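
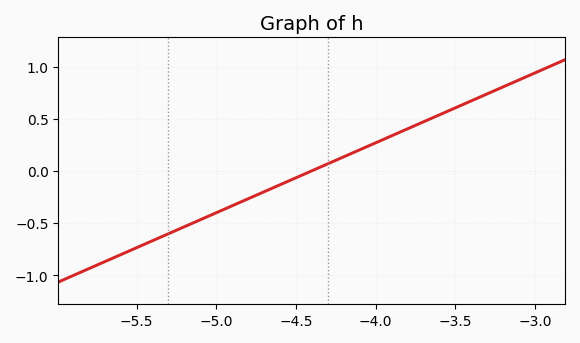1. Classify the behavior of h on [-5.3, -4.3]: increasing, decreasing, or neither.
increasing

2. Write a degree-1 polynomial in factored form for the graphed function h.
y = 0.67(x + 4.4)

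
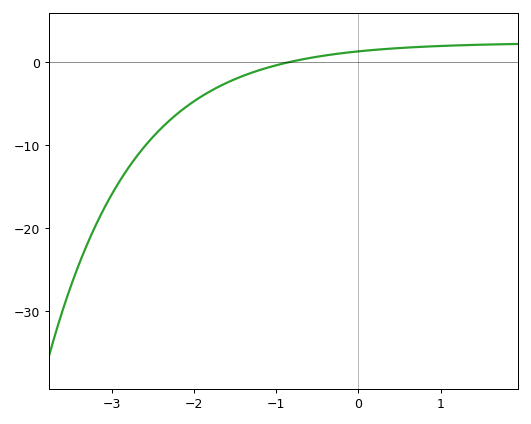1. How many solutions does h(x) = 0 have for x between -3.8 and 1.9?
1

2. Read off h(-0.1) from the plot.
1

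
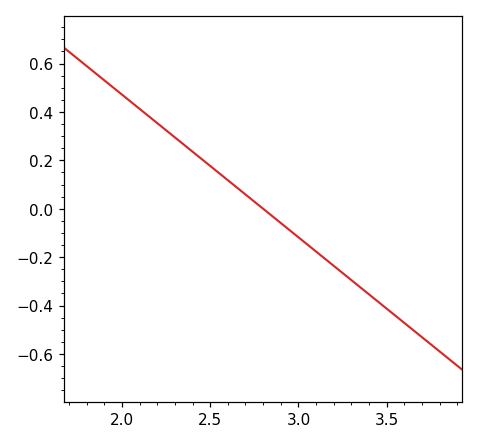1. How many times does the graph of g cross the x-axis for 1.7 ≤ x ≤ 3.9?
1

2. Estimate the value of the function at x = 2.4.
0.24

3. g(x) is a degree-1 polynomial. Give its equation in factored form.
y = -0.59(x - 2.8)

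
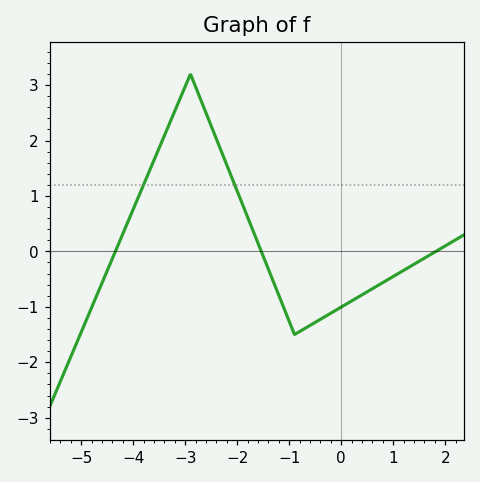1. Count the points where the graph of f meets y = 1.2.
2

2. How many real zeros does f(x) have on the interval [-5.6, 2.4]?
3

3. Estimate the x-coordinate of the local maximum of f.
-2.9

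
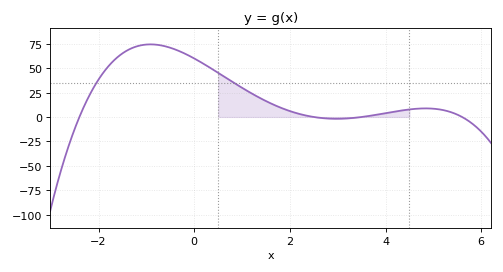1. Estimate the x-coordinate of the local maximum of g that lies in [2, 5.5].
4.8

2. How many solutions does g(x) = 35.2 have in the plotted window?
2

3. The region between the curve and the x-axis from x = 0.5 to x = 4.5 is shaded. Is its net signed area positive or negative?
positive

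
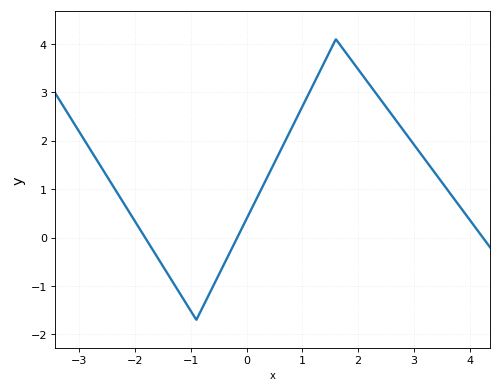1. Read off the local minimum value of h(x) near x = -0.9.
-1.7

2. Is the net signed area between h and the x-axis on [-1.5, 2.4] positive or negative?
positive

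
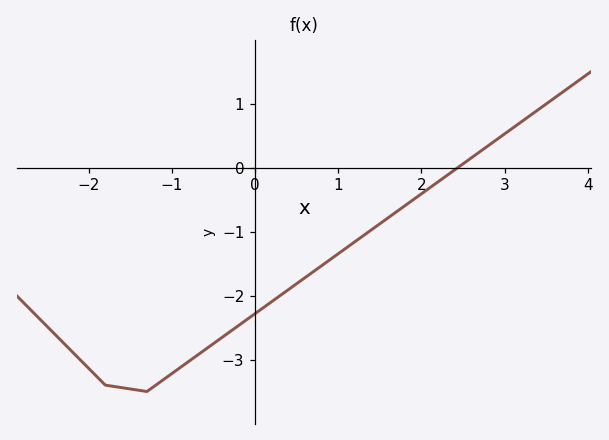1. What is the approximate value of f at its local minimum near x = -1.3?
-3.5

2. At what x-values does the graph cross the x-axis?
2.44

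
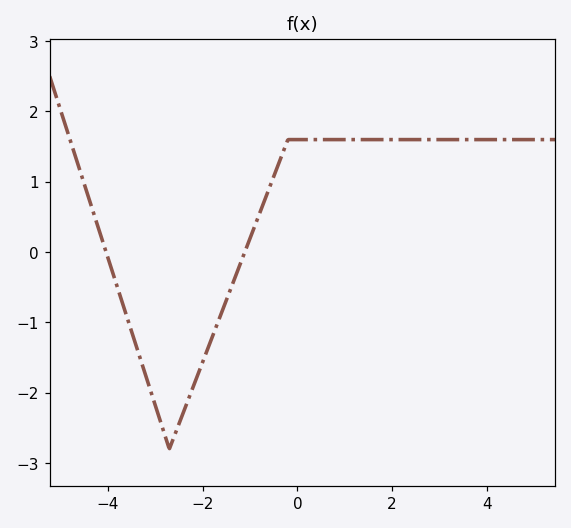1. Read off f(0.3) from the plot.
1.6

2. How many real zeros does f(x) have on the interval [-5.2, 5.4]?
2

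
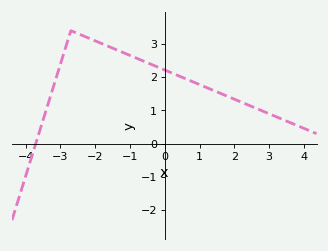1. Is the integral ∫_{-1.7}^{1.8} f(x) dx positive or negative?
positive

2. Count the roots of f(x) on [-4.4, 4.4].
1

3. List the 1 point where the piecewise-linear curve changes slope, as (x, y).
(-2.7, 3.4)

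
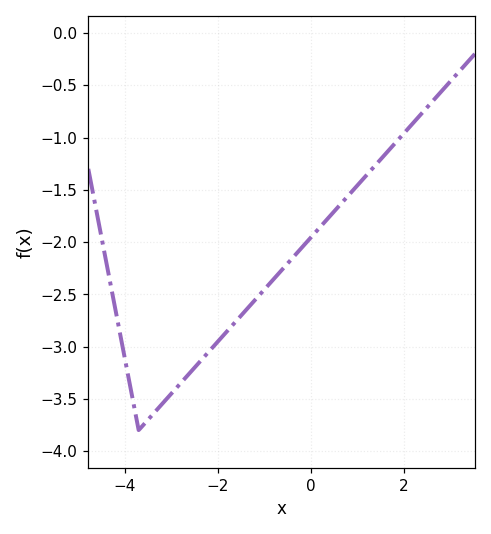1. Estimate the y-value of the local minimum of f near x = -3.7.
-3.8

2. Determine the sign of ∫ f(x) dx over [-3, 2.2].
negative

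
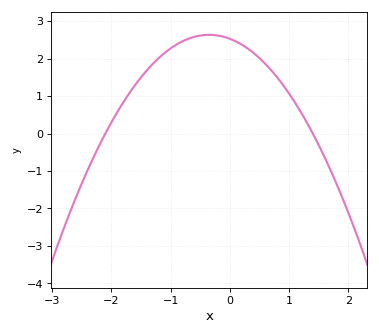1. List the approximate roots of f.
-2.1, 1.4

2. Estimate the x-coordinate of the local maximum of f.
-0.4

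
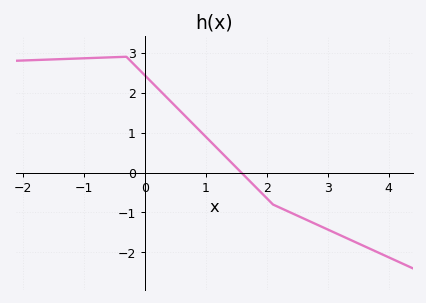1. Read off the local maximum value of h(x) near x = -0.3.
2.9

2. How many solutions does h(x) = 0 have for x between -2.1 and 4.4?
1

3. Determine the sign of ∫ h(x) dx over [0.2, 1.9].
positive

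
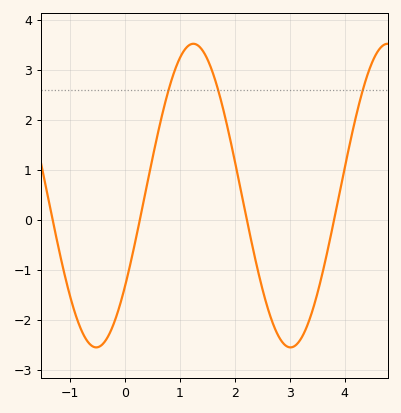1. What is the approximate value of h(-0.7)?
-2.39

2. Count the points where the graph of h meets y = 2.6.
3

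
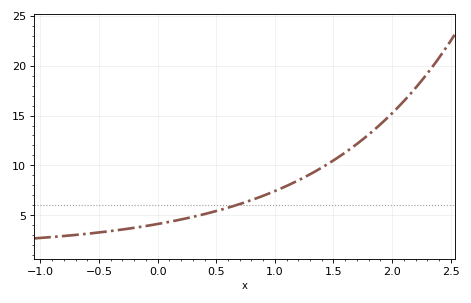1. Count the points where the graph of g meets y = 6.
1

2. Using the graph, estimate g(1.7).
12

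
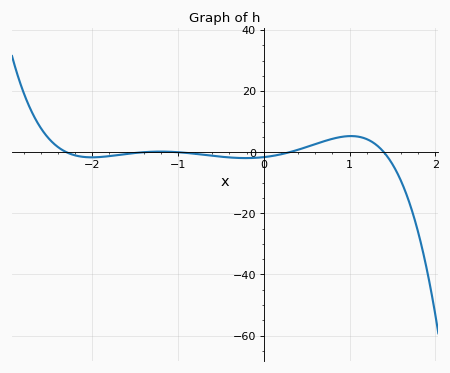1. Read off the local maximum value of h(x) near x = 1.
6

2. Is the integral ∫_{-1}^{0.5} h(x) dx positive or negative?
negative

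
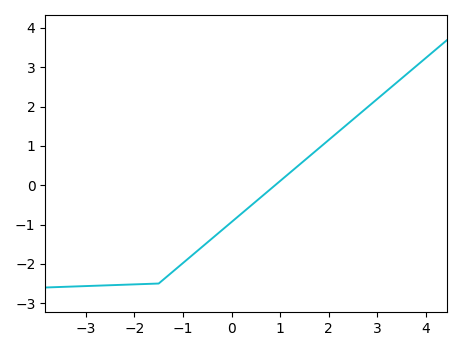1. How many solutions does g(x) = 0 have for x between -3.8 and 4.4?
1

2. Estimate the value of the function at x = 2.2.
1.36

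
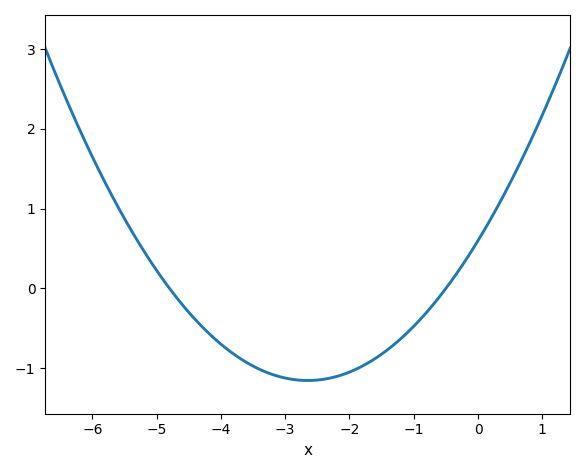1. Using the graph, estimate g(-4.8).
0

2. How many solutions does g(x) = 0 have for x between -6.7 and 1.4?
2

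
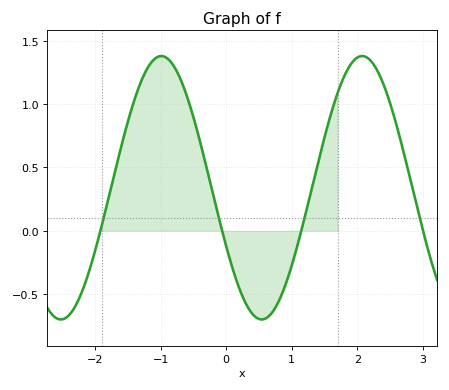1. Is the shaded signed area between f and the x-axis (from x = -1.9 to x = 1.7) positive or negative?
positive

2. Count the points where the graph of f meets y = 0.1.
4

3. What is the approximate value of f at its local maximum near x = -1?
1.38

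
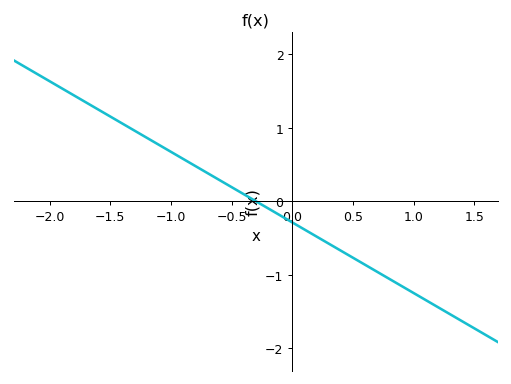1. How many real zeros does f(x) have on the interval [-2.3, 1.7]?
1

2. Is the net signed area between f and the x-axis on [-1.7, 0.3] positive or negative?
positive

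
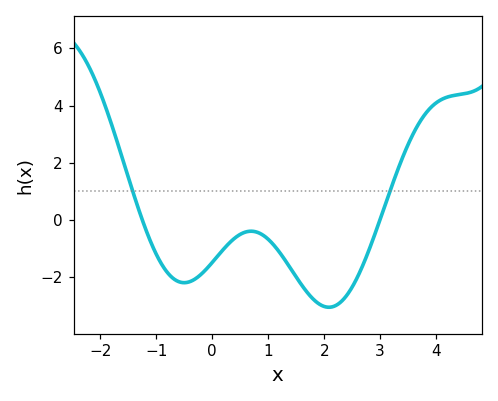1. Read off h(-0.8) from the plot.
-1.84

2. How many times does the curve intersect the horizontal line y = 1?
2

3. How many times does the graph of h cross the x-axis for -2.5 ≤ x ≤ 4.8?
2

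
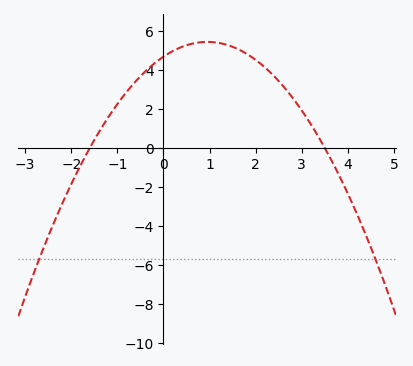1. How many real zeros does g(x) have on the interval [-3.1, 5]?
2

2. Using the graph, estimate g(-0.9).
2.6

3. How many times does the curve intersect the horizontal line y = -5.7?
2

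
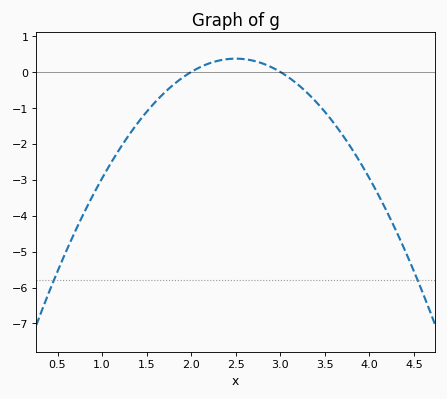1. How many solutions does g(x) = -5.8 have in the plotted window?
2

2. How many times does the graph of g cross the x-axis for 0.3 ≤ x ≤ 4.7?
2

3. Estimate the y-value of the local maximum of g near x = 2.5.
0.37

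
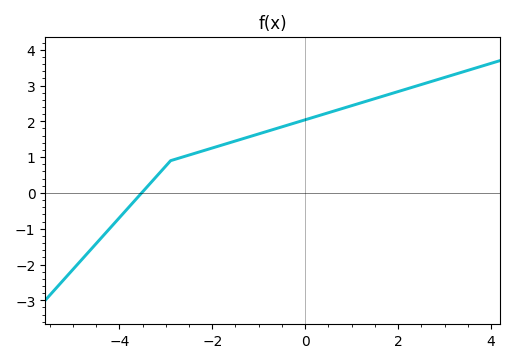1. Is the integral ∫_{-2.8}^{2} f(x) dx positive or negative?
positive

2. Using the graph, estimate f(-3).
0.8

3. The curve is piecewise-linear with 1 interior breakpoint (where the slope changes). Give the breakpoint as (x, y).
(-2.9, 0.9)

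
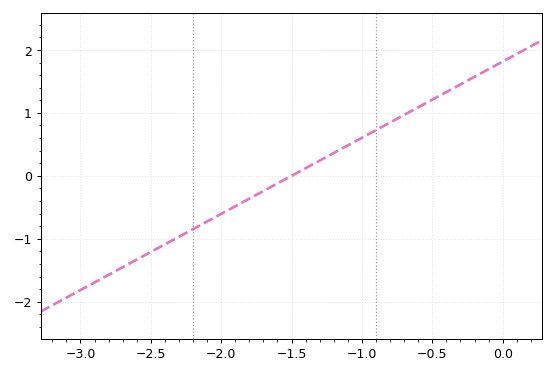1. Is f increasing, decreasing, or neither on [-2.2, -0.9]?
increasing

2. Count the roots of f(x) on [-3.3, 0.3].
1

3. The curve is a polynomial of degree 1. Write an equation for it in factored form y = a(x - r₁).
y = 1.21(x + 1.5)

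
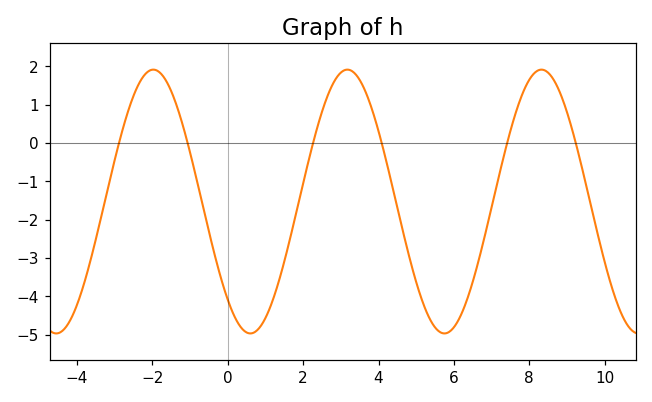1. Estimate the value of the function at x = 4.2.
-0.5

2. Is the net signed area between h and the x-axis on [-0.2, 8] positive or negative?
negative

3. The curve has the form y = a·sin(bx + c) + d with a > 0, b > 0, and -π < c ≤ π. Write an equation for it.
y = 3.44sin(1.2x - 2.3) - 1.53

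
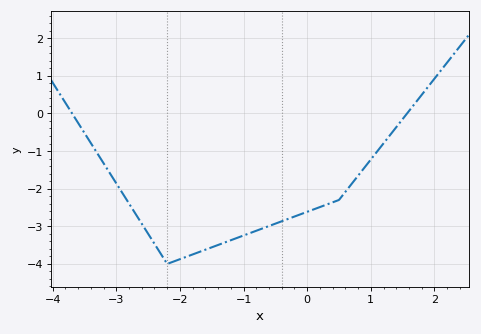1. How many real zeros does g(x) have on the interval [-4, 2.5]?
2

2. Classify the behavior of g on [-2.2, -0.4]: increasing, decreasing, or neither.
increasing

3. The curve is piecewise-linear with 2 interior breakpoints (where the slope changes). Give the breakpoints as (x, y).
(-2.2, -4); (0.5, -2.3)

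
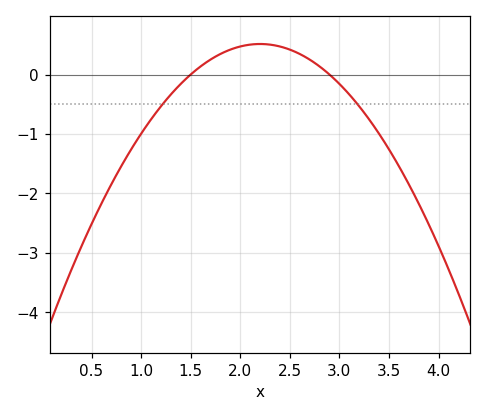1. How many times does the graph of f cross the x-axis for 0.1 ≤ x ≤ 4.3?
2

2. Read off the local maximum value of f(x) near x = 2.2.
0.515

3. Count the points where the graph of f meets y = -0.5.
2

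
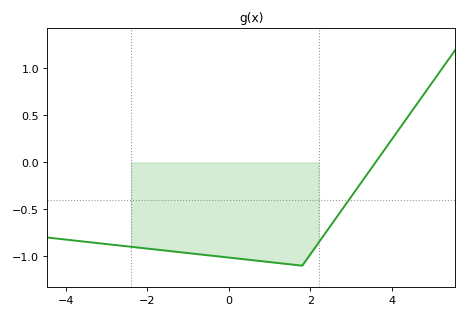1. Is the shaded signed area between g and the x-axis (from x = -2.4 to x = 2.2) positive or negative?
negative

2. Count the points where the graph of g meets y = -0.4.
1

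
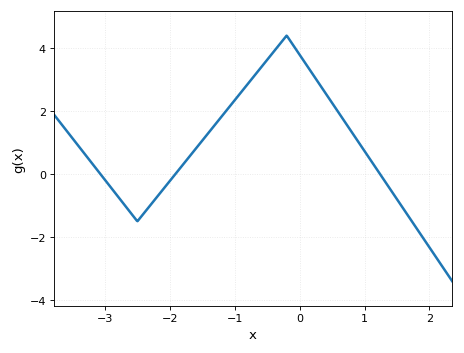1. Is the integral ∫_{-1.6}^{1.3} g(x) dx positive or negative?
positive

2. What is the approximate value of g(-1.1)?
2.09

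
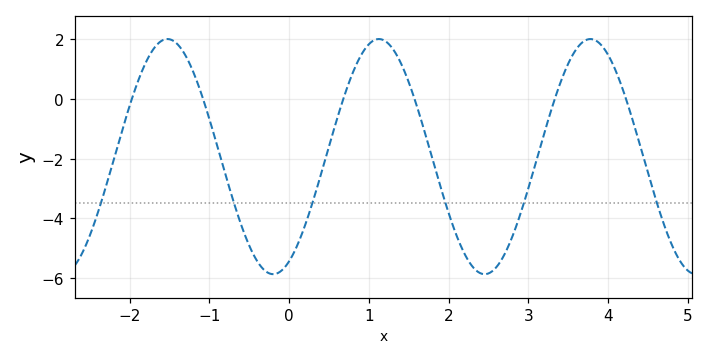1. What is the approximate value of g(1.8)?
-2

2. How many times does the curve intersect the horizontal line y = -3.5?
6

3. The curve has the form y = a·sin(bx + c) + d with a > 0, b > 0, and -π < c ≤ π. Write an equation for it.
y = 3.94sin(2.4x - 1.1) - 1.93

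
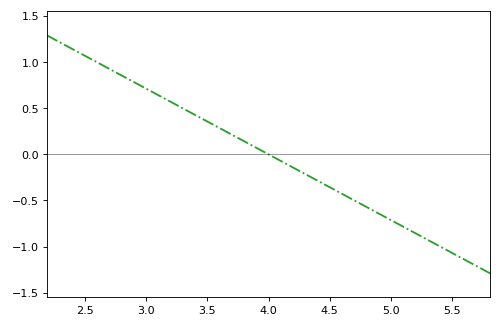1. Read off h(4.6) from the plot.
-0.426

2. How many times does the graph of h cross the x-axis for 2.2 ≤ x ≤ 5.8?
1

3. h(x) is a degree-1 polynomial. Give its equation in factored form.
y = -0.71(x - 4)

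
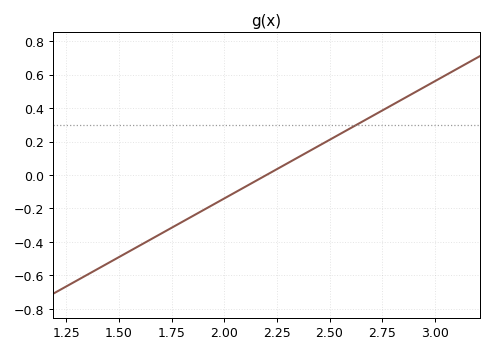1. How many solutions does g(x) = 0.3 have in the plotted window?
1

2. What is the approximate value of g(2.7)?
0.34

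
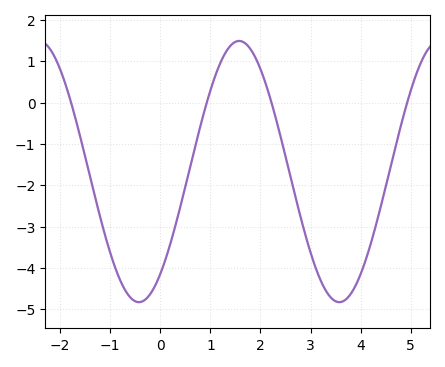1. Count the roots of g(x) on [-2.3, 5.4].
4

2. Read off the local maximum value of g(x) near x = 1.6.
1.49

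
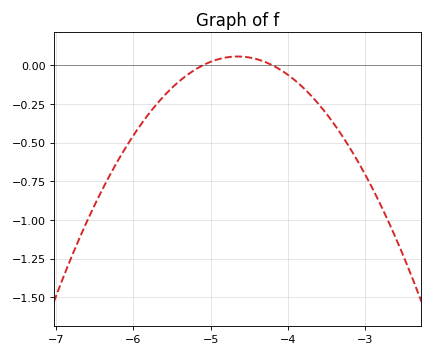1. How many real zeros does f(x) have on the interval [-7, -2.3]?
2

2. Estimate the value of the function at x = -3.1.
-0.616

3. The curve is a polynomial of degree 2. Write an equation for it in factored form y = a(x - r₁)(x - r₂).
y = -0.28(x + 5.1)(x + 4.2)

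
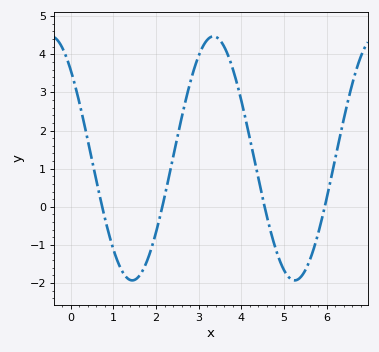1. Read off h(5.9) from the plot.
-0.3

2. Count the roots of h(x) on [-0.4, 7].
4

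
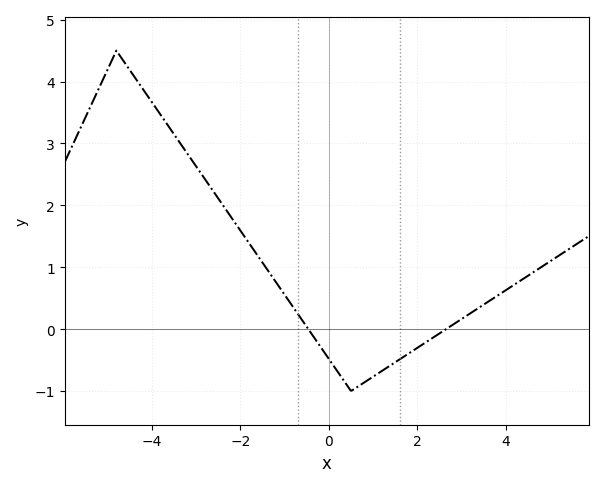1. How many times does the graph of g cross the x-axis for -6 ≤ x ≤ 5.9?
2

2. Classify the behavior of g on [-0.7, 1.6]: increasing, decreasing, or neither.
neither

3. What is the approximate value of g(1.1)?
-0.7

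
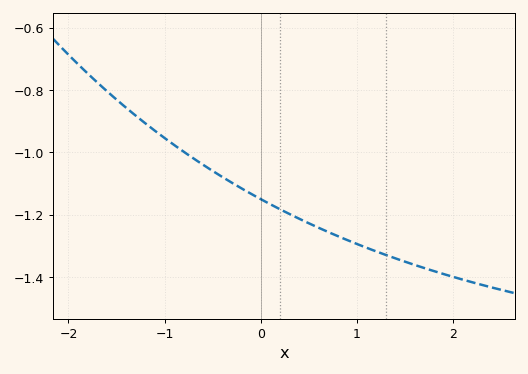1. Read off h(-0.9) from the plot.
-0.98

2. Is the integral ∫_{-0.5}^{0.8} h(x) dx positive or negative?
negative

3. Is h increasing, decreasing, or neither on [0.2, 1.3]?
decreasing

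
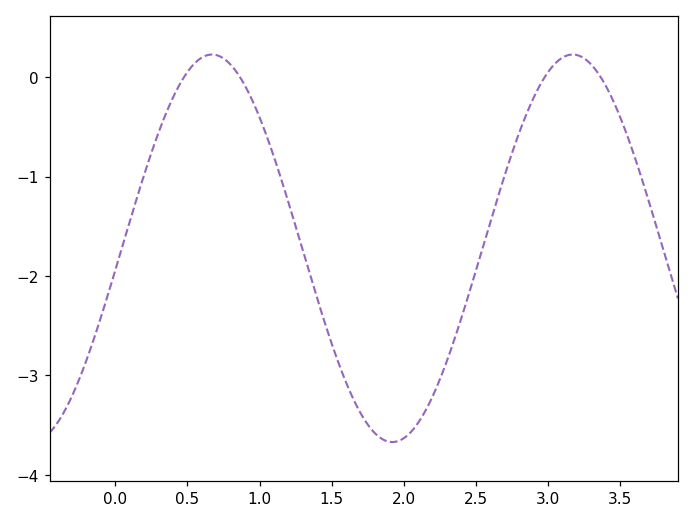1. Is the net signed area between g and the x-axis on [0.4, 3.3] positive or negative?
negative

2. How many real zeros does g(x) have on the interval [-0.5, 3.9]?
4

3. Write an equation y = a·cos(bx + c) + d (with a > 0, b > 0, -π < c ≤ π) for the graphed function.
y = 1.95cos(2.51x - 1.68) - 1.72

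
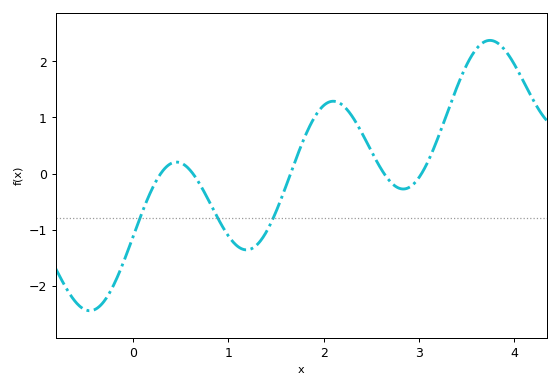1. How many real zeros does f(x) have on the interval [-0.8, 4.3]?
5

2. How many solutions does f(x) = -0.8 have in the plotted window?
3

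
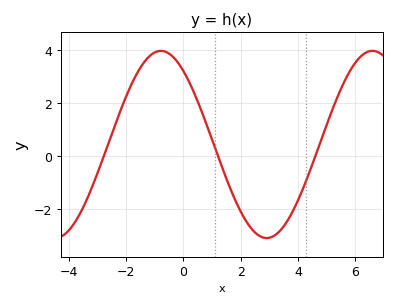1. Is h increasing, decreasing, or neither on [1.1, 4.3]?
neither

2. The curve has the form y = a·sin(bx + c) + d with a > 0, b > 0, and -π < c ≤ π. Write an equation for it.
y = 3.53sin(0.85x + 2.24) + 0.43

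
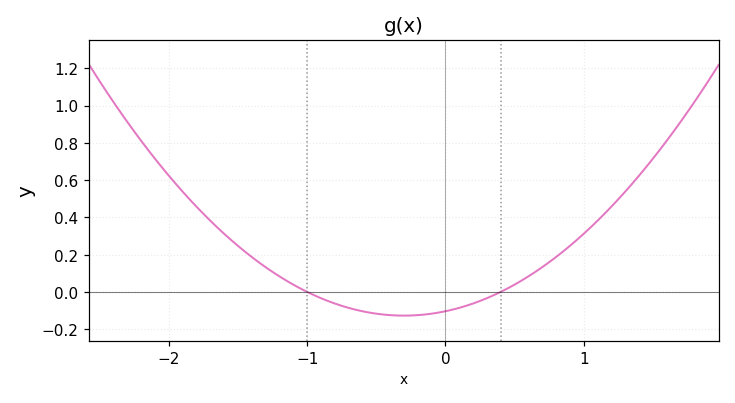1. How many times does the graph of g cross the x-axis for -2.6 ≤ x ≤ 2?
2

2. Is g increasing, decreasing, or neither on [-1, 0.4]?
neither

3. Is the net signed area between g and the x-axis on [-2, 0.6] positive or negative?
positive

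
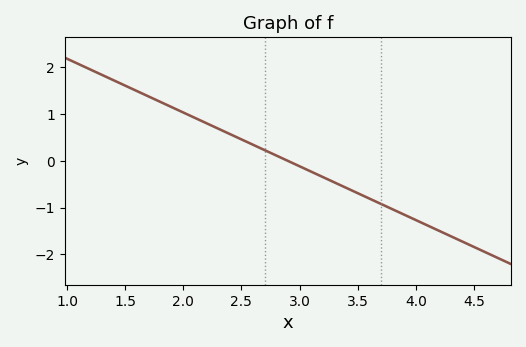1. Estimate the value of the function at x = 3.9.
-1.15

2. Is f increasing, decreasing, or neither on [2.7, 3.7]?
decreasing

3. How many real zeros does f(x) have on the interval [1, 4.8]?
1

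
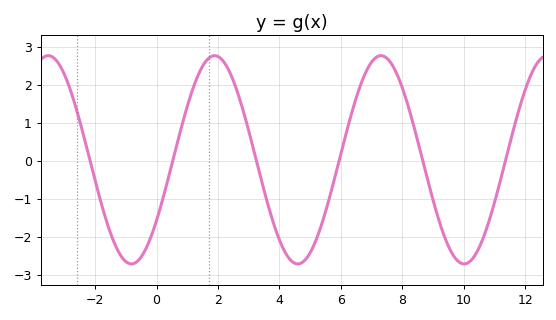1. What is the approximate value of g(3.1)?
0.5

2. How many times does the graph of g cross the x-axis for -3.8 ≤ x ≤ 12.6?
6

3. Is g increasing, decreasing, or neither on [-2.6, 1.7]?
neither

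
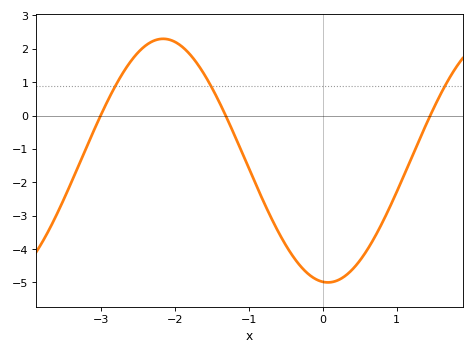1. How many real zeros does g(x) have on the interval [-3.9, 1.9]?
3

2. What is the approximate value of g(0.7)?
-3.7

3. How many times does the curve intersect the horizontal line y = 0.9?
3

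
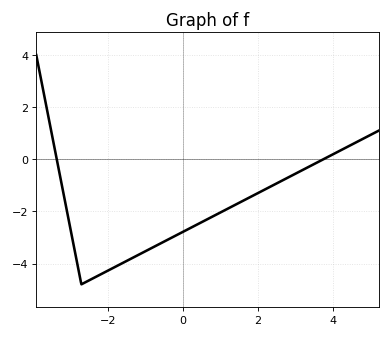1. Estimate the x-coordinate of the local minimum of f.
-2.7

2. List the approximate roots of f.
-3.35, 3.74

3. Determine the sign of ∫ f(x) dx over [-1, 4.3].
negative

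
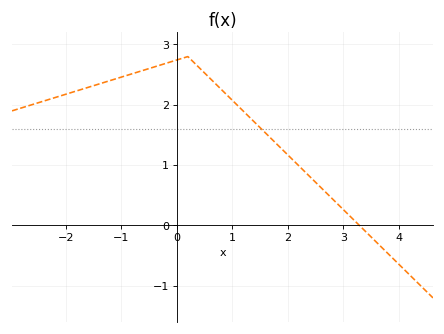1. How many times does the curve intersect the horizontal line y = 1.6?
1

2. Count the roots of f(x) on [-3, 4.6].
1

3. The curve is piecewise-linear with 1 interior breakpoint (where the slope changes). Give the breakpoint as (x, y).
(0.2, 2.8)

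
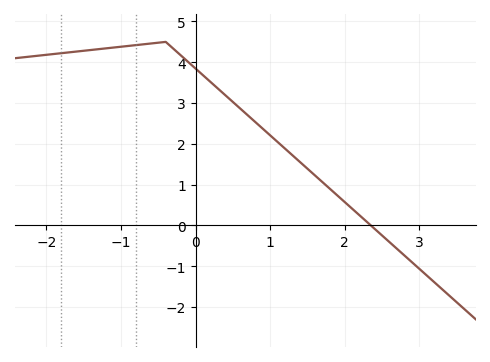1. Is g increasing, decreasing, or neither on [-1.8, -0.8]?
increasing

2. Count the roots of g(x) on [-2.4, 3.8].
1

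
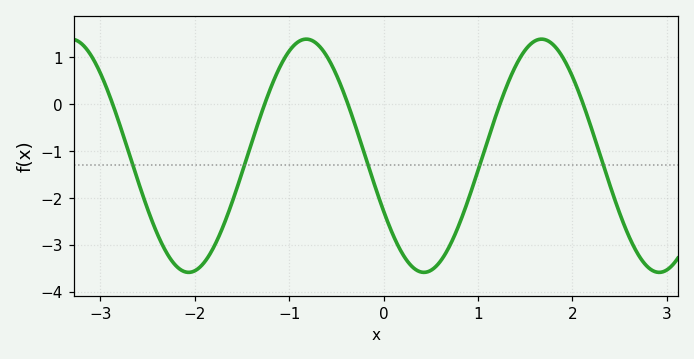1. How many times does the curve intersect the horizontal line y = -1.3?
5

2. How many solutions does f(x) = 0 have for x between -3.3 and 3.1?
5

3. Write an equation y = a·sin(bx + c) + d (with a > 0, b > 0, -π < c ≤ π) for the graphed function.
y = 2.49sin(2.52x - 2.65) - 1.1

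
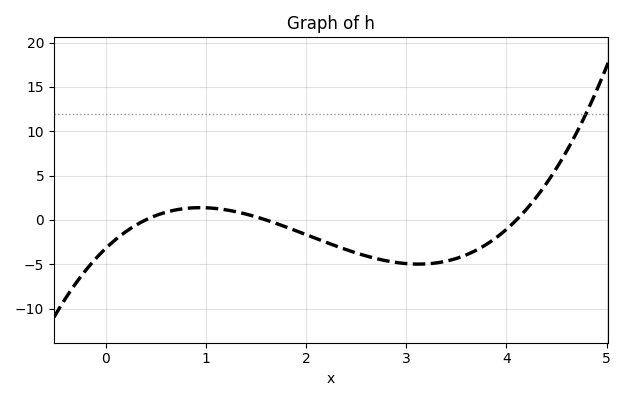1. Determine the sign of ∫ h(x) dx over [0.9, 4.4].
negative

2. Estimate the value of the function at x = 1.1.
1.29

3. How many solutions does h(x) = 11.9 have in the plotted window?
1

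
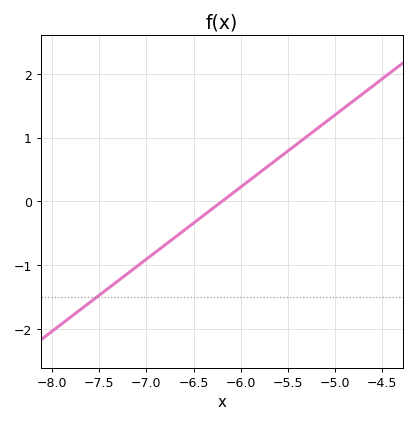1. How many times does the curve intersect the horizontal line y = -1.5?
1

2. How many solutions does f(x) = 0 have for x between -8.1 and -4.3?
1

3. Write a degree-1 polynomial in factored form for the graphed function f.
y = 1.13(x + 6.2)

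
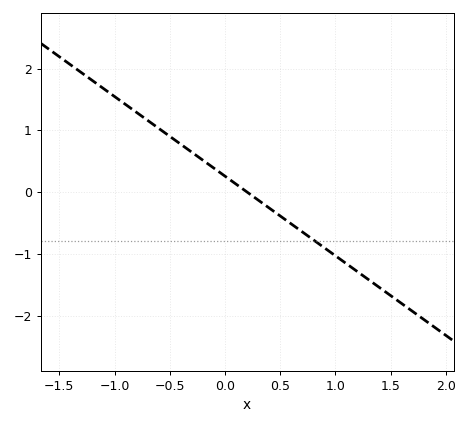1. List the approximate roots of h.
0.2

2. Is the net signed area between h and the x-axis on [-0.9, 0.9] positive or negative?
positive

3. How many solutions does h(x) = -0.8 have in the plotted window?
1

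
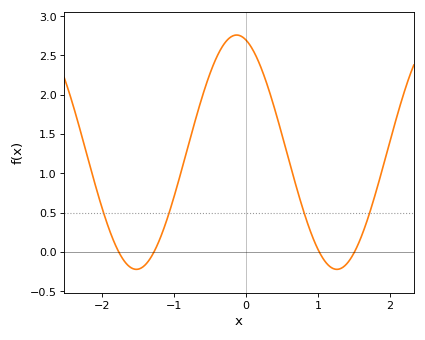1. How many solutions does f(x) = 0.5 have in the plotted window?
4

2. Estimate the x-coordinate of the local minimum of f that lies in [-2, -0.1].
-1.5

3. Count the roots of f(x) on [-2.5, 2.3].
4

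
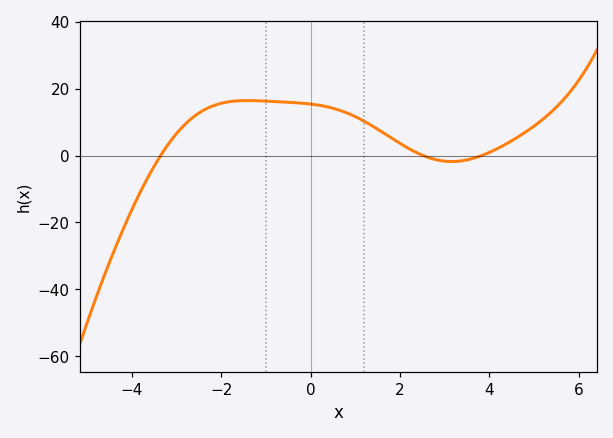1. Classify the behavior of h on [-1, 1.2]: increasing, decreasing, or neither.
decreasing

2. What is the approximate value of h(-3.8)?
-10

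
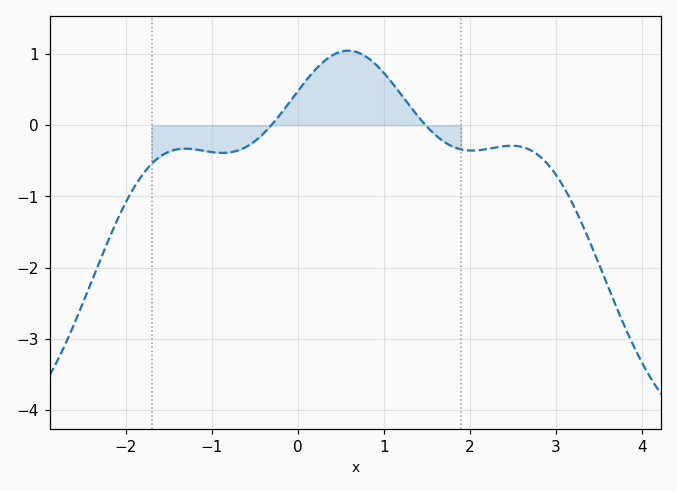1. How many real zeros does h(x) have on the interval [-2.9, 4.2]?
2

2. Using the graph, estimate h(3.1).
-0.887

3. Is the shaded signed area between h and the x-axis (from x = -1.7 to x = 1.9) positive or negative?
positive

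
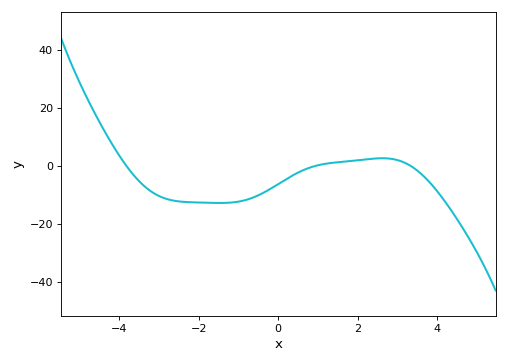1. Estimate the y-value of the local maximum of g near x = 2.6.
2.64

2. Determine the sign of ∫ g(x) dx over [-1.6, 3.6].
negative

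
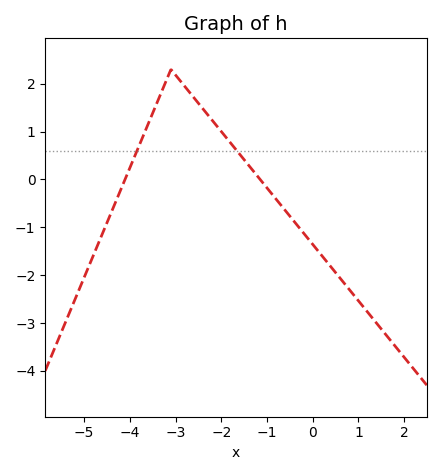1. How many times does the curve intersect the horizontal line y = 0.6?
2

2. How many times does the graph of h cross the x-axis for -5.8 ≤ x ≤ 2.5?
2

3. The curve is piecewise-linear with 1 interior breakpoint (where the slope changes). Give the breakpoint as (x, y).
(-3.1, 2.3)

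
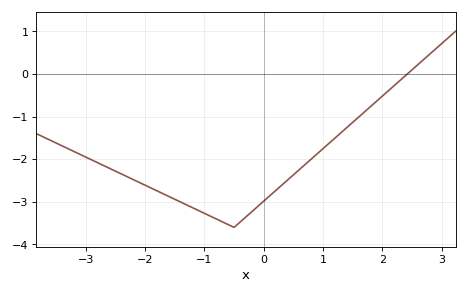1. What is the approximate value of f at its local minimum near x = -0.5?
-3.6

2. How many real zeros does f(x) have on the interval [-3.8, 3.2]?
1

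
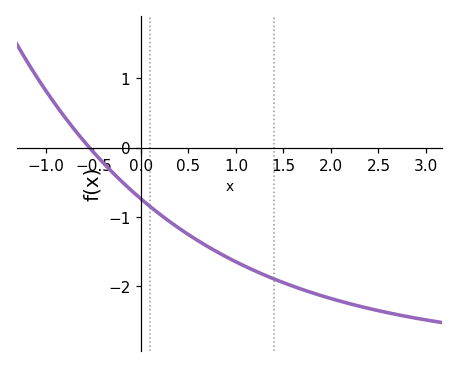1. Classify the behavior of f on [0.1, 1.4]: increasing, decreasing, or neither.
decreasing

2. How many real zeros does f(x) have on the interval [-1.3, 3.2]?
1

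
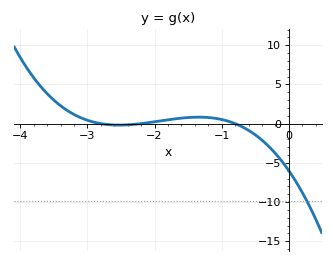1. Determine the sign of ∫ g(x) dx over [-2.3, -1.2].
positive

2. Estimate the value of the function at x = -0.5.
-1.43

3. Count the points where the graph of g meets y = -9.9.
1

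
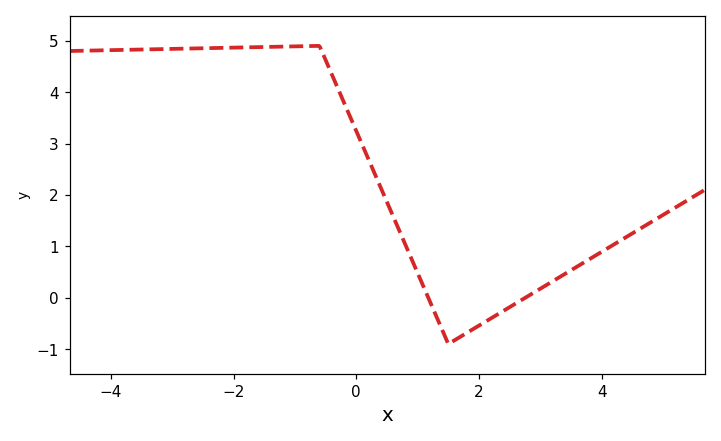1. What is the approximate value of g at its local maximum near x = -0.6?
4.9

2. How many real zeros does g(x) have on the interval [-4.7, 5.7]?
2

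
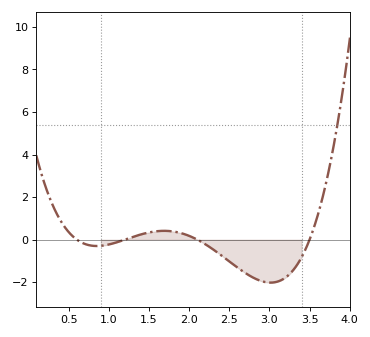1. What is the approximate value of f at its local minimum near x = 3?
-2.02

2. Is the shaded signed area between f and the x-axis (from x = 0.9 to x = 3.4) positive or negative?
negative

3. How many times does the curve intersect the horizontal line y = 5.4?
1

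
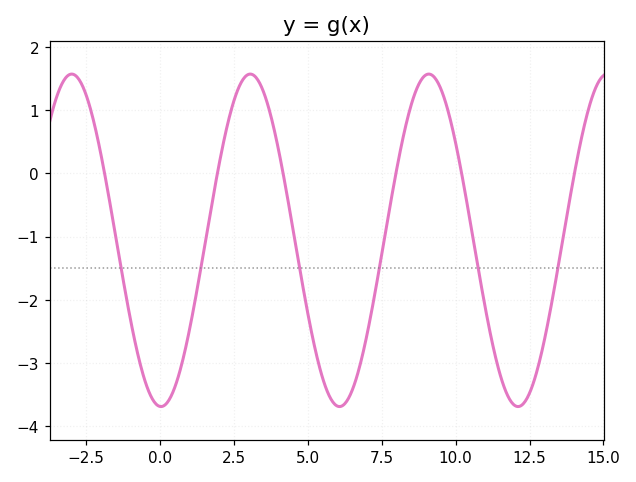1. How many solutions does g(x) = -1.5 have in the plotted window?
6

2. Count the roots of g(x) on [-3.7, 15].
6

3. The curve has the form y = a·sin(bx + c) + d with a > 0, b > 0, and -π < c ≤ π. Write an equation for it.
y = 2.63sin(1.04x - 1.6) - 1.06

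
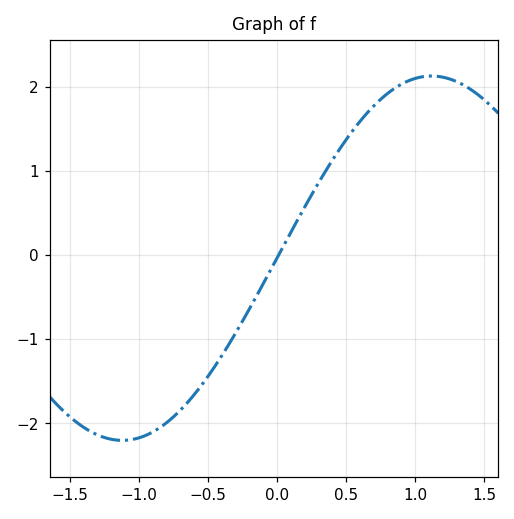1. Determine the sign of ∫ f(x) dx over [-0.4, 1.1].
positive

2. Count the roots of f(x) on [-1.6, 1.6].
1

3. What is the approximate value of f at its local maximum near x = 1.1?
2.1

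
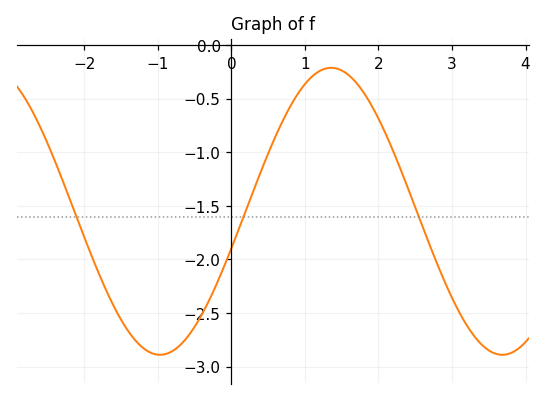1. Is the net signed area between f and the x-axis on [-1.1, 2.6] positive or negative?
negative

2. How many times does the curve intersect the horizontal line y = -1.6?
3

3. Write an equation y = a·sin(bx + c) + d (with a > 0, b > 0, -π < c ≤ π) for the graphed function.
y = 1.34sin(1.4x - 0.26) - 1.55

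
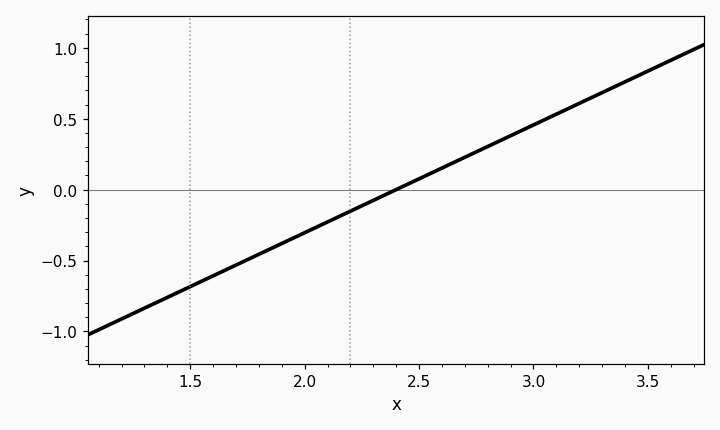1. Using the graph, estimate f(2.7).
0.228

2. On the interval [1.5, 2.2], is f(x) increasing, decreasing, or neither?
increasing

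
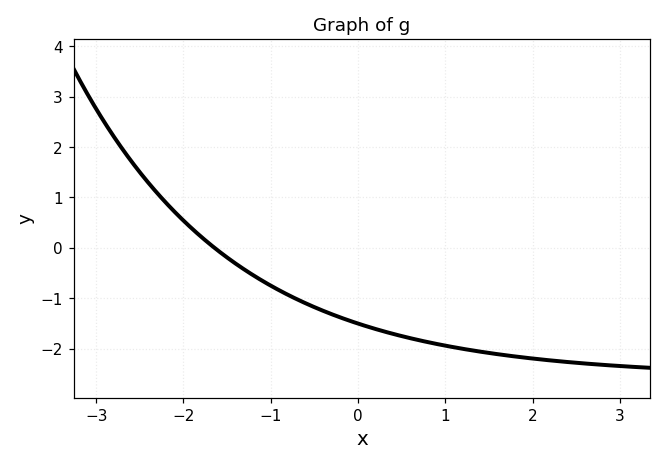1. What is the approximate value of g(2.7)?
-2.3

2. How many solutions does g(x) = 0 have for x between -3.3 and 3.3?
1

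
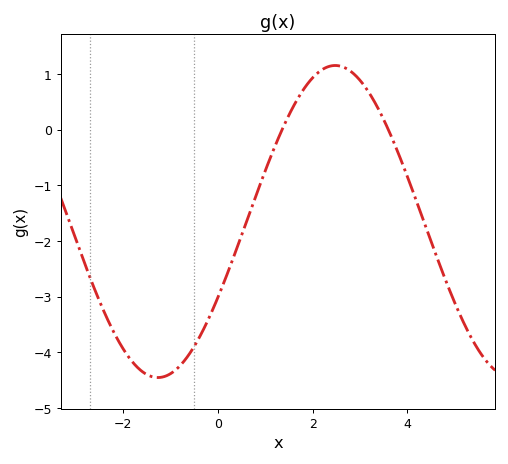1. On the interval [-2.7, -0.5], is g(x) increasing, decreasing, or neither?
neither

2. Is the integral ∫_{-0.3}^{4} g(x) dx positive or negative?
negative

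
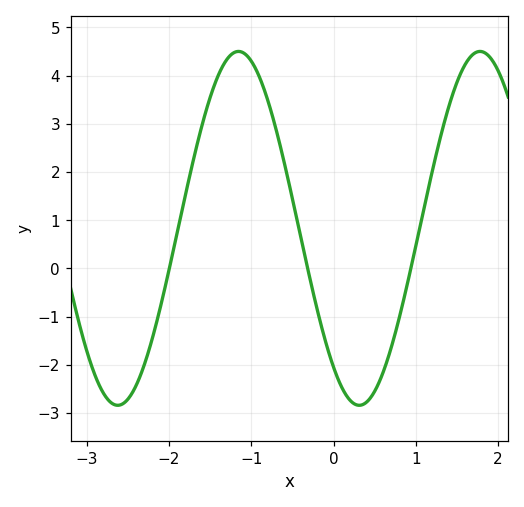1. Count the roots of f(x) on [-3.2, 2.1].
3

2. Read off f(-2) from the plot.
0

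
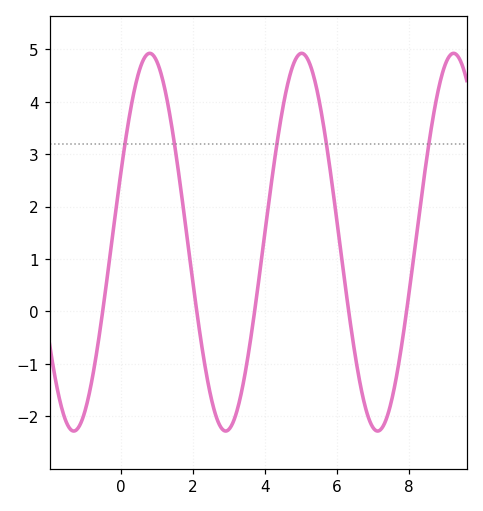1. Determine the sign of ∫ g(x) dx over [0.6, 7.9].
positive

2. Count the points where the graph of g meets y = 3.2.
5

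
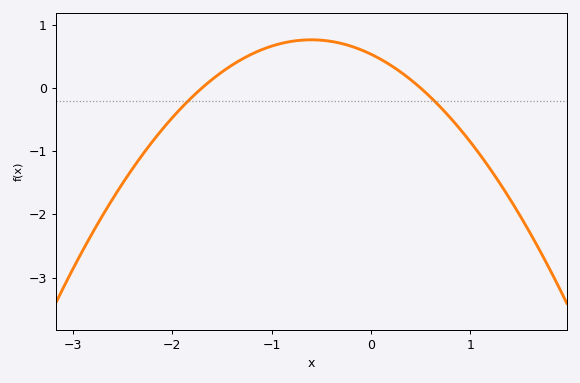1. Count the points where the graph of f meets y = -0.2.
2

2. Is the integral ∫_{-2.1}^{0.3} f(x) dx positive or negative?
positive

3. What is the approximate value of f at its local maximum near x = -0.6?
0.8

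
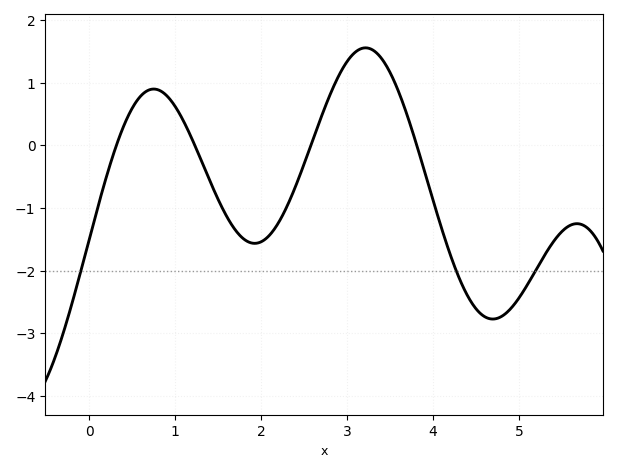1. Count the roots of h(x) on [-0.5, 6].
4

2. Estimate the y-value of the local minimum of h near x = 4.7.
-2.8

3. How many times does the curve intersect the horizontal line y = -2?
3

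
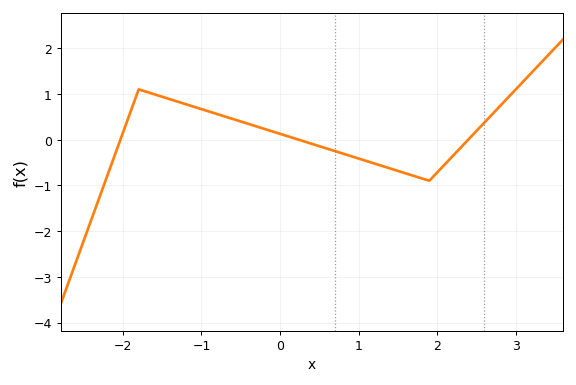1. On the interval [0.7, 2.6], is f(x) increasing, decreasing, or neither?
neither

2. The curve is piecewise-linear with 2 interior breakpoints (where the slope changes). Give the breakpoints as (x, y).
(-1.8, 1.1); (1.9, -0.9)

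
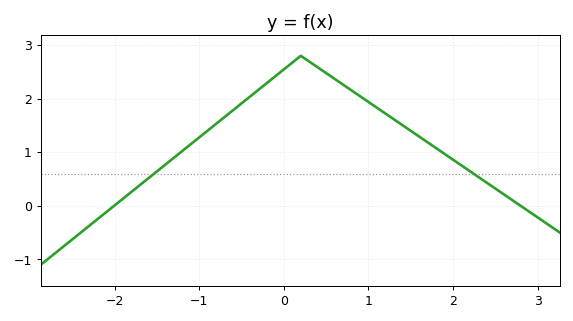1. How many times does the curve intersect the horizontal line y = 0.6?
2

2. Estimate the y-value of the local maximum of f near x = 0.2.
2.8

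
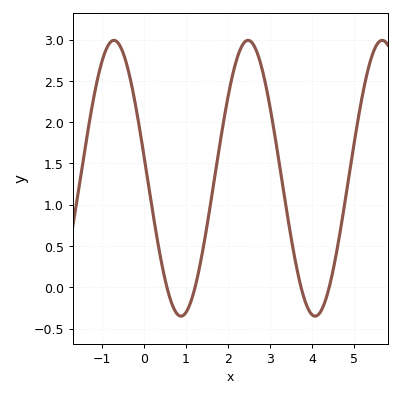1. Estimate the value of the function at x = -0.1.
1.92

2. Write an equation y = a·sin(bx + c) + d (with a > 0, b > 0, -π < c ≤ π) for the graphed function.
y = 1.67sin(1.97x + 2.97) + 1.32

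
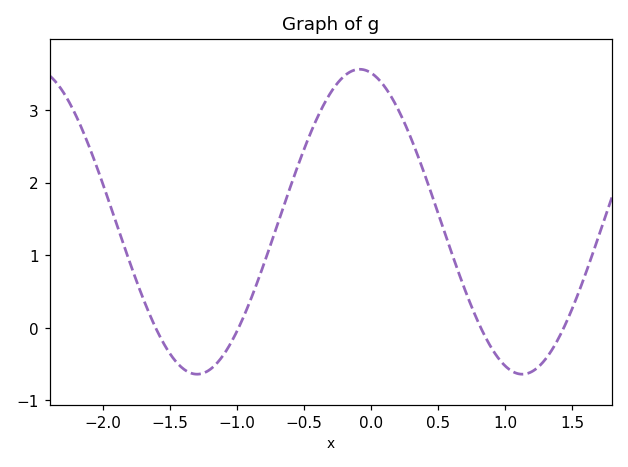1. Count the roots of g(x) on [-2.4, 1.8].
4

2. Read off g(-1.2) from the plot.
-0.6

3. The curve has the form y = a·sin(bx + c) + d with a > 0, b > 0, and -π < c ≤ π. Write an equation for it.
y = 2.1sin(2.6x + 1.8) + 1.46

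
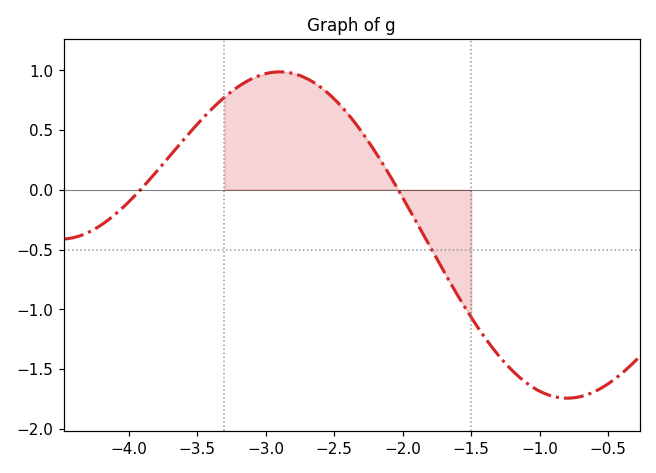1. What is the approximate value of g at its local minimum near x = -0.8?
-1.75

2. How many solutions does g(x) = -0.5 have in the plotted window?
1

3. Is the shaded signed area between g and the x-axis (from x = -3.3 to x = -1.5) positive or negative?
positive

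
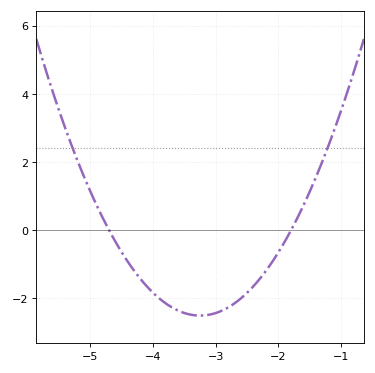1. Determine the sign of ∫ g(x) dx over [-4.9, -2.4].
negative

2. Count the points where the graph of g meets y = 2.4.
2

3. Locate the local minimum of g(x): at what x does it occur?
-3.25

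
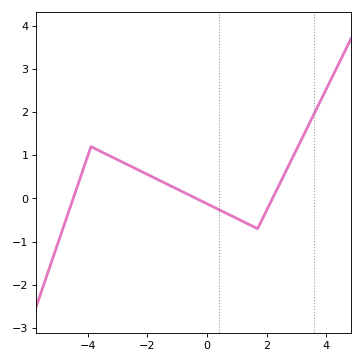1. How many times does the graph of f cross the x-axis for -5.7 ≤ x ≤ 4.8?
3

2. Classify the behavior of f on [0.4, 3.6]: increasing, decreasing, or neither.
neither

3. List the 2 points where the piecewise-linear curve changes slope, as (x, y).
(-3.9, 1.2); (1.7, -0.7)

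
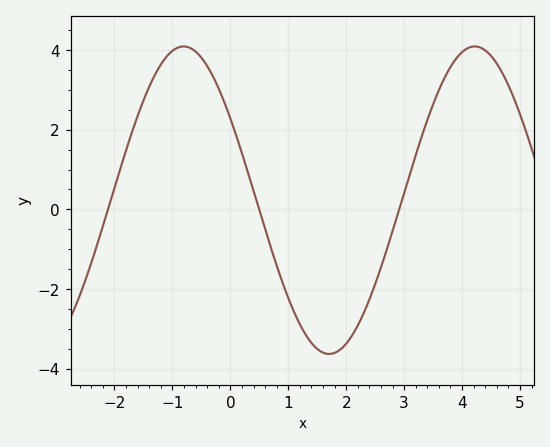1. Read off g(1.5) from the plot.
-3.5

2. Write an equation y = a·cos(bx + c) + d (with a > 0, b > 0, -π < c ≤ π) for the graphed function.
y = 3.86cos(1.25x + 1.01) + 0.23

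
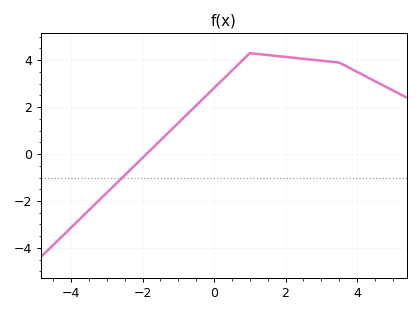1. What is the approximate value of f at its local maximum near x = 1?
4.3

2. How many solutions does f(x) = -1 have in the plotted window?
1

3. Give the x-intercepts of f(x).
-1.89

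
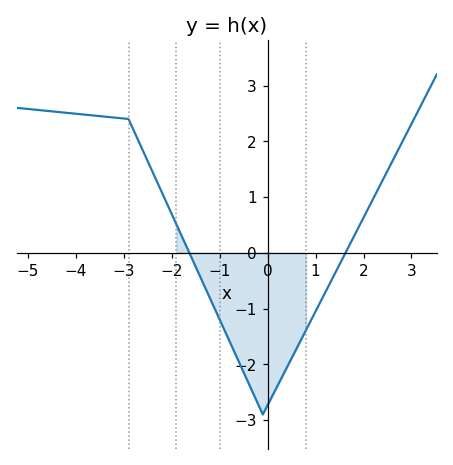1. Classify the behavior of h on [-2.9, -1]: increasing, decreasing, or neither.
decreasing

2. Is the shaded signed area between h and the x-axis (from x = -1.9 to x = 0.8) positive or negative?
negative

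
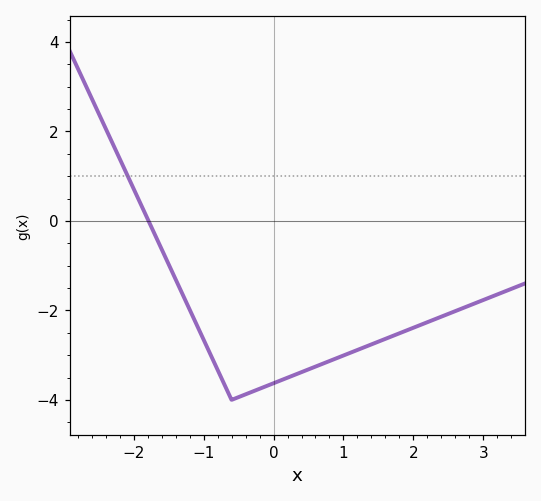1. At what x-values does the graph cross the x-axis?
-1.8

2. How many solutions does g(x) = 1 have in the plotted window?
1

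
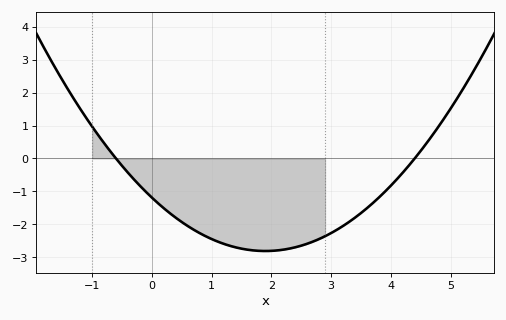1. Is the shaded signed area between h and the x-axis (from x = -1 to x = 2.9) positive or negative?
negative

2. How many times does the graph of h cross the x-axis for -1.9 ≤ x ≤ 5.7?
2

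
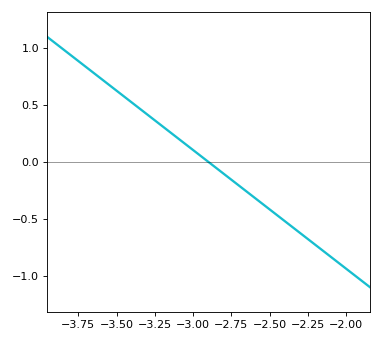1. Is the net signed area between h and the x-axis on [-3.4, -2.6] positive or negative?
positive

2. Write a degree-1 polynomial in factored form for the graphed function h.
y = -1.04(x + 2.9)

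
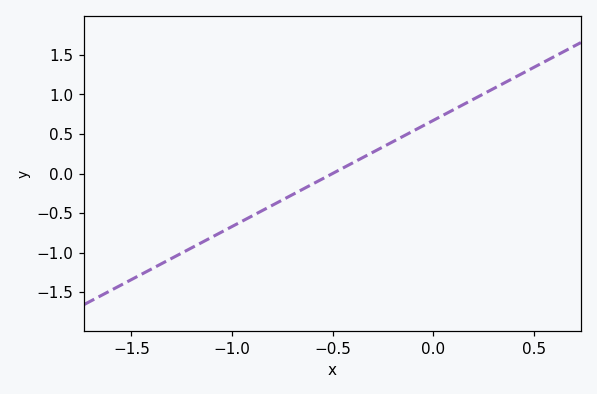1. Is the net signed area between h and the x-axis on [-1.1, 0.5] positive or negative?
positive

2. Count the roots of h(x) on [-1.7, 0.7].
1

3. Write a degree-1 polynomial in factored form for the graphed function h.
y = 1.34(x + 0.5)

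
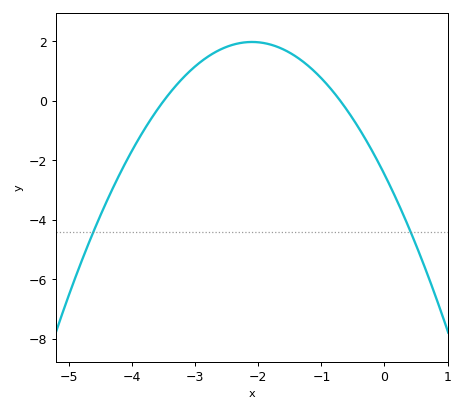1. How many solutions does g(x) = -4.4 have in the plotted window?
2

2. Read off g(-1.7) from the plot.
1.82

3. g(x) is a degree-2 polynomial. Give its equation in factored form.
y = -1.01(x + 3.5)(x + 0.7)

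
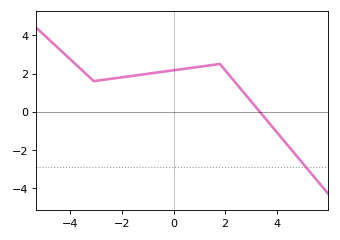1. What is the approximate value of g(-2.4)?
1.8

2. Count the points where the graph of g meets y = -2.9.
1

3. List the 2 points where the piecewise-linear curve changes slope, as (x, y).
(-3.1, 1.6); (1.8, 2.5)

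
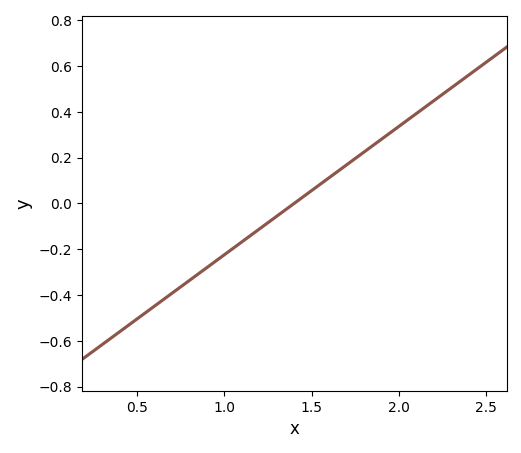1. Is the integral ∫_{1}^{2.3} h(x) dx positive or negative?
positive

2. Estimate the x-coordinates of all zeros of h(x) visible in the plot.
1.4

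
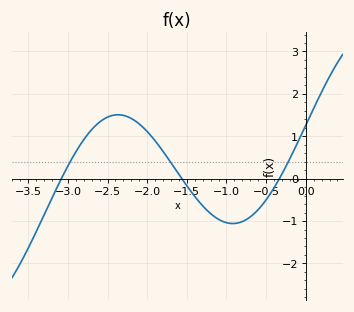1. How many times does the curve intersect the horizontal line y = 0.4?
3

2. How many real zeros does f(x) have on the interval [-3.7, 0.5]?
3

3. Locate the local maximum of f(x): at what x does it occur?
-2.37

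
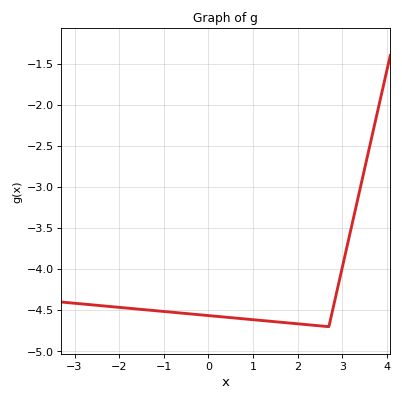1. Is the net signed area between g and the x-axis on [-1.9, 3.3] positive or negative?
negative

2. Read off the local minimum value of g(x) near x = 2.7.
-4.7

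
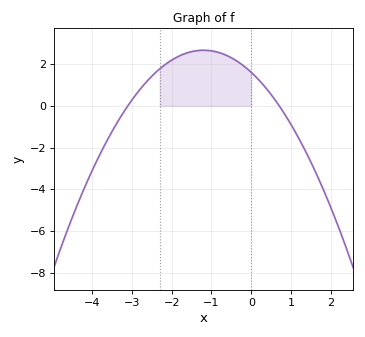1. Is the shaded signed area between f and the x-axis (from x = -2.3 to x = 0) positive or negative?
positive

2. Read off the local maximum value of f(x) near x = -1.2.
2.67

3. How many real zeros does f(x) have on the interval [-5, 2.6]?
2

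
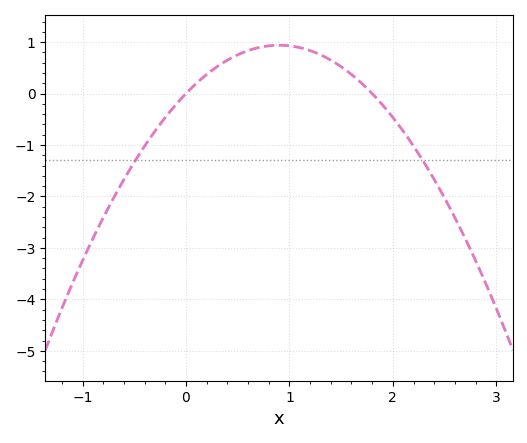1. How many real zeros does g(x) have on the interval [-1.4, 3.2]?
2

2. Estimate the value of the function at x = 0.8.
0.928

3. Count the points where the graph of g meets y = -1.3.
2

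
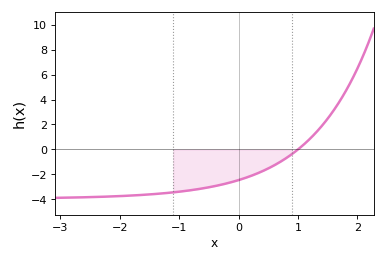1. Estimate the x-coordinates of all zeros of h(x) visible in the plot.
1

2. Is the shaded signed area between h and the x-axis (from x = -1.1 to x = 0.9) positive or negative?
negative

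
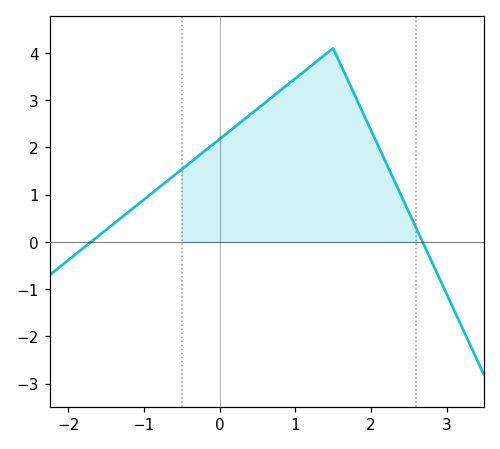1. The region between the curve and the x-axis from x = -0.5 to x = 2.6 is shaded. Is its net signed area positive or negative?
positive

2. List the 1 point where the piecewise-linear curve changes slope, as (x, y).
(1.5, 4.1)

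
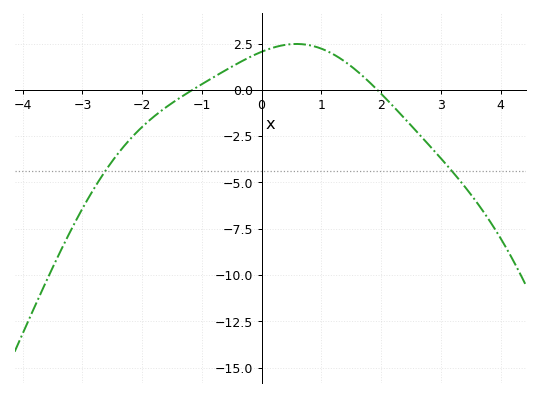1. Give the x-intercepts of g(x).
-1.2, 2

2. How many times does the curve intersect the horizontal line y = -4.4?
2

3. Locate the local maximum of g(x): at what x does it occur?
0.6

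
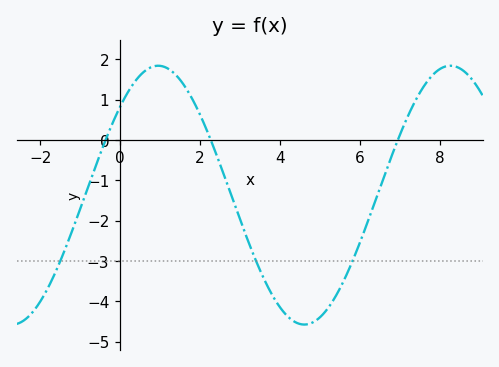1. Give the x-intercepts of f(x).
-0.4, 2.2, 7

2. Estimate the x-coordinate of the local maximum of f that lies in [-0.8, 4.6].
1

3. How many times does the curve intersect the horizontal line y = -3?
3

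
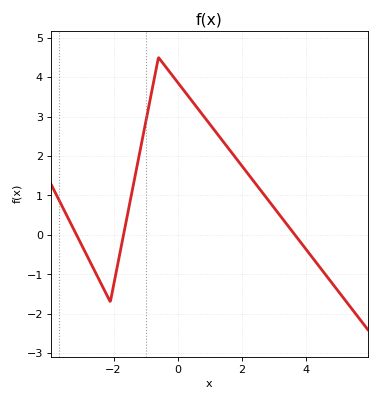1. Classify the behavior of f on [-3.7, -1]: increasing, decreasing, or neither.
neither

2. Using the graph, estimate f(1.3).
2.49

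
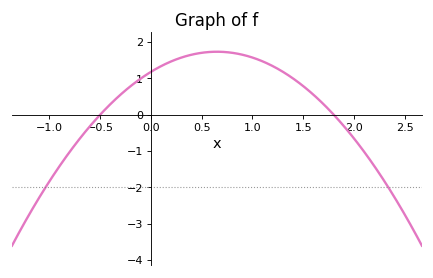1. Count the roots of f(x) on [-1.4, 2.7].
2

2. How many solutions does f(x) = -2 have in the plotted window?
2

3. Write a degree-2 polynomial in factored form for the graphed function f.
y = -1.31(x + 0.5)(x - 1.8)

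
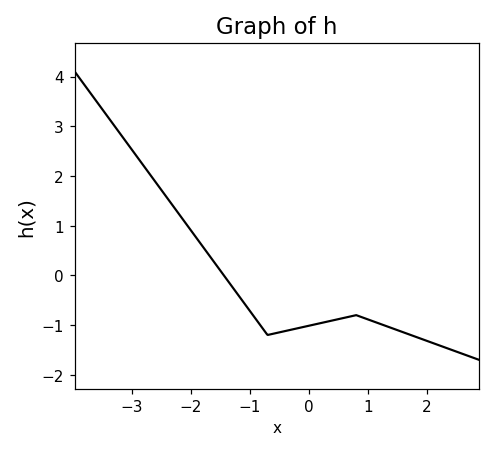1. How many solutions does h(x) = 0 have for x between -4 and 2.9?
1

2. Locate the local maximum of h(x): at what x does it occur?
0.8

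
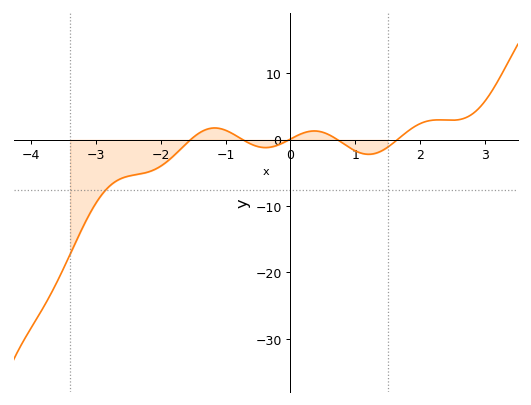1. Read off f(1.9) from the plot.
1.86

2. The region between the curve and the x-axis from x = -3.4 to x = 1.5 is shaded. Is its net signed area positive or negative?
negative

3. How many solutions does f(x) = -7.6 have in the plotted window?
1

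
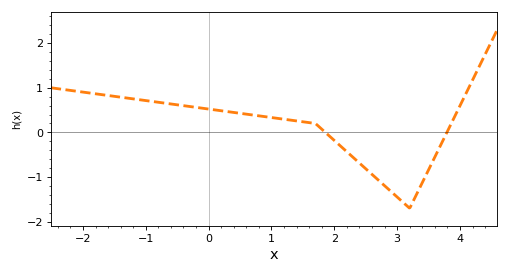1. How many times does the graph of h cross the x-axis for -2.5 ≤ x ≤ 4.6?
2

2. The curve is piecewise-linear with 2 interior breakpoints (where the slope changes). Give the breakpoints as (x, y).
(1.7, 0.2); (3.2, -1.7)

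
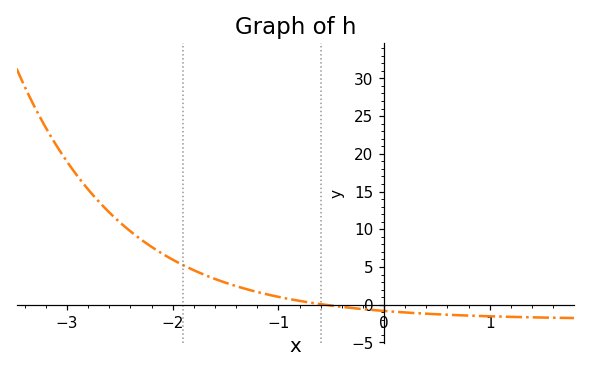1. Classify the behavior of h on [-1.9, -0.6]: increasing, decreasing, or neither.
decreasing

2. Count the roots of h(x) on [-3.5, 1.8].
1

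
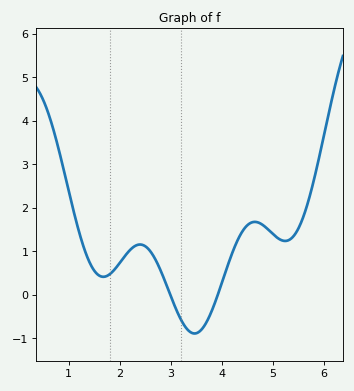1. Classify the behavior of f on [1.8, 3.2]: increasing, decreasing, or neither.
neither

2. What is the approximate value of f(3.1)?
-0.313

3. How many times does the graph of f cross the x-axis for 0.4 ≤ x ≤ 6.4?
2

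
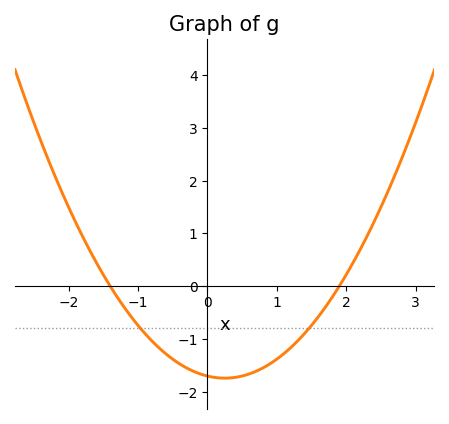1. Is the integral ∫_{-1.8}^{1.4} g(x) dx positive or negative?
negative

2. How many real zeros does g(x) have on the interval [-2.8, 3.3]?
2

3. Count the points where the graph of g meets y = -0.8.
2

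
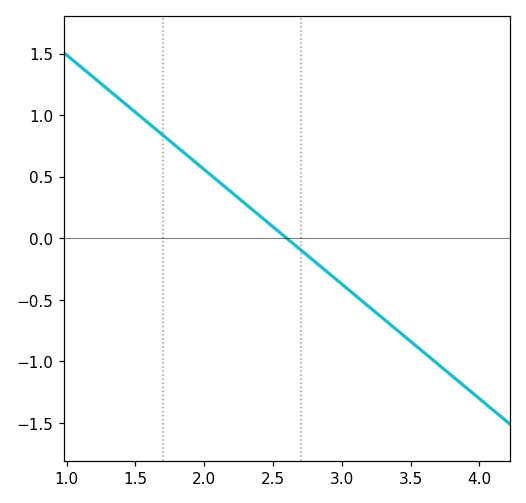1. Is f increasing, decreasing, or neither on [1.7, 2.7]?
decreasing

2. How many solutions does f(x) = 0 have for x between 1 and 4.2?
1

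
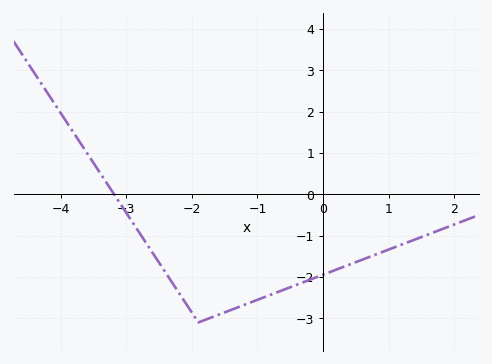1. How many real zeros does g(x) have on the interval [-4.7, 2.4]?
1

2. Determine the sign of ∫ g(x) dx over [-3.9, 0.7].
negative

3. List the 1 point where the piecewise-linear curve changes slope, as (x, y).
(-1.9, -3.1)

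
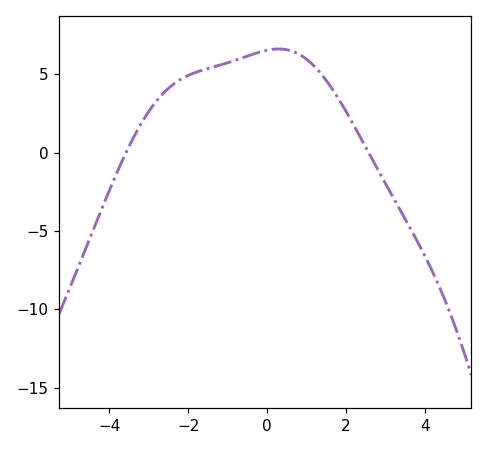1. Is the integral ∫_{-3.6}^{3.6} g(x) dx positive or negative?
positive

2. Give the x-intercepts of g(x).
-3.58, 2.57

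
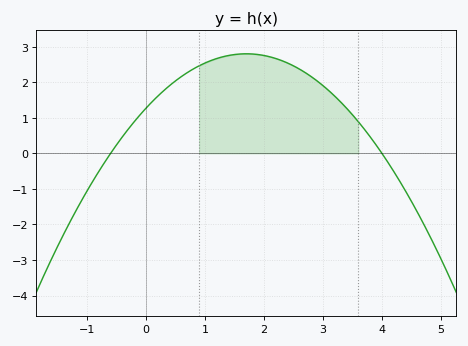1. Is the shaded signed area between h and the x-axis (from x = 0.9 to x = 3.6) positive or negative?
positive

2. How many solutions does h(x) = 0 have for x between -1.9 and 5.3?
2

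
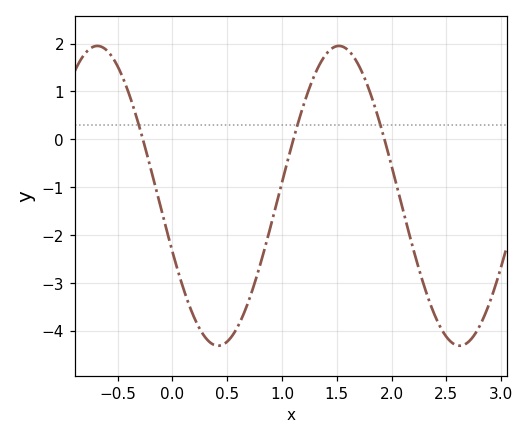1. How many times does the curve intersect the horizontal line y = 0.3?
3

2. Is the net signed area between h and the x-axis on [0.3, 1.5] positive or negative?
negative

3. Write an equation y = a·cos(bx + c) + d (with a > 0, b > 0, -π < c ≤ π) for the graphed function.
y = 3.13cos(2.9x + 2) - 1.18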